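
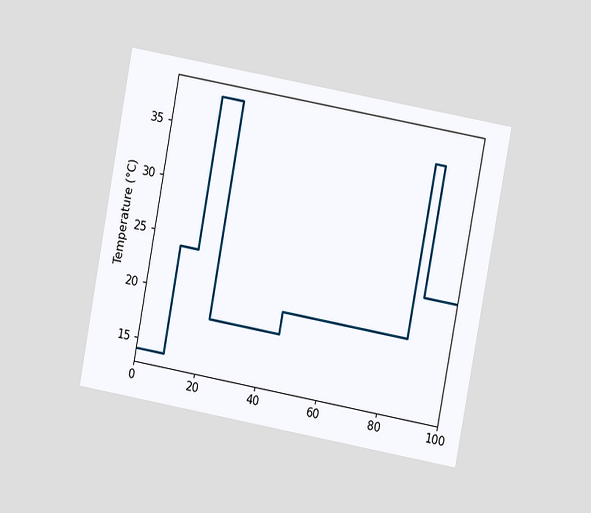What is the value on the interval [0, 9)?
14°C

The chart is tilted about 10° clockwise and viewed at a slight angle. On [0, 9) the step sits at 14°C.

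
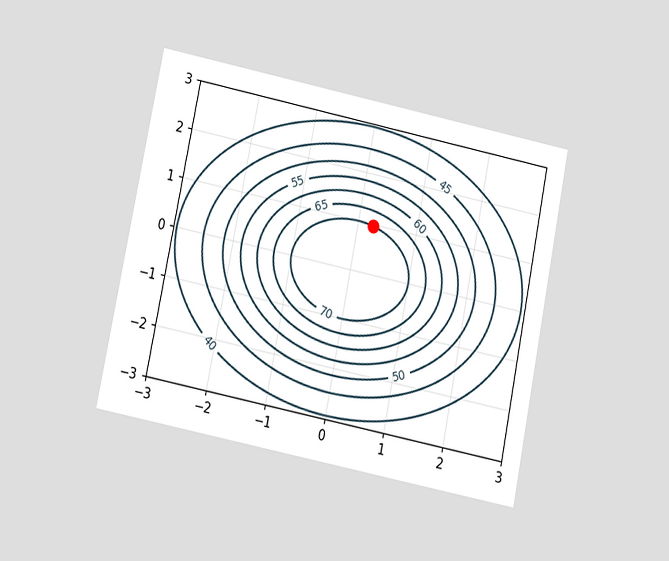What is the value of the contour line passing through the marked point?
70

The chart is tilted about 11° clockwise and viewed at a slight angle. The marked point sits on the contour labelled 70.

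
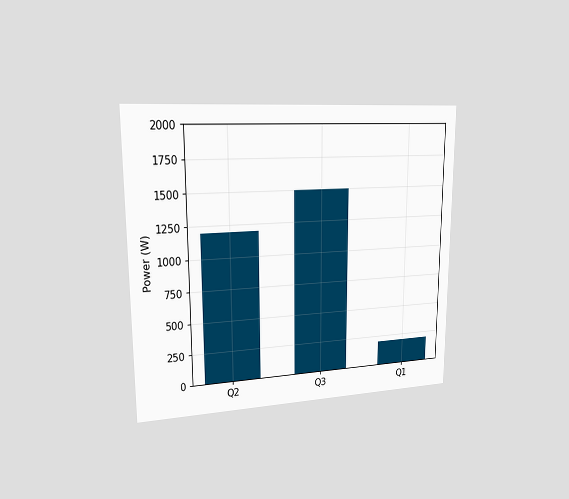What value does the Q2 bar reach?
1200W

The chart is viewed slightly from the left. Reading along the chart's y-axis, the Q2 bar reaches 1200W.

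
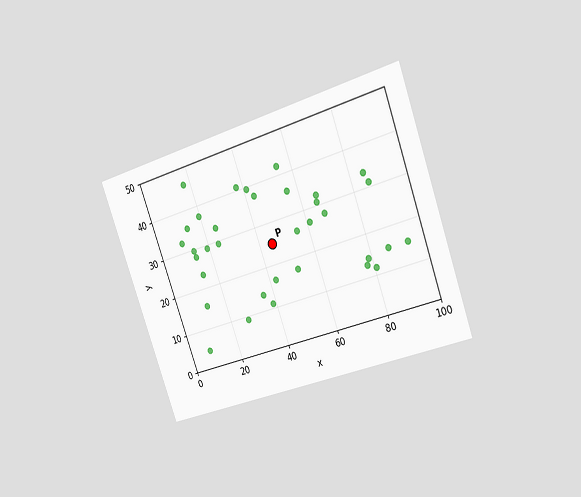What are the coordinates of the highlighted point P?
The chart is tilted about 20° counter-clockwise and viewed slightly from the right. Following the gridlines from P to each axis, P sits at (45, 25).

(45, 25)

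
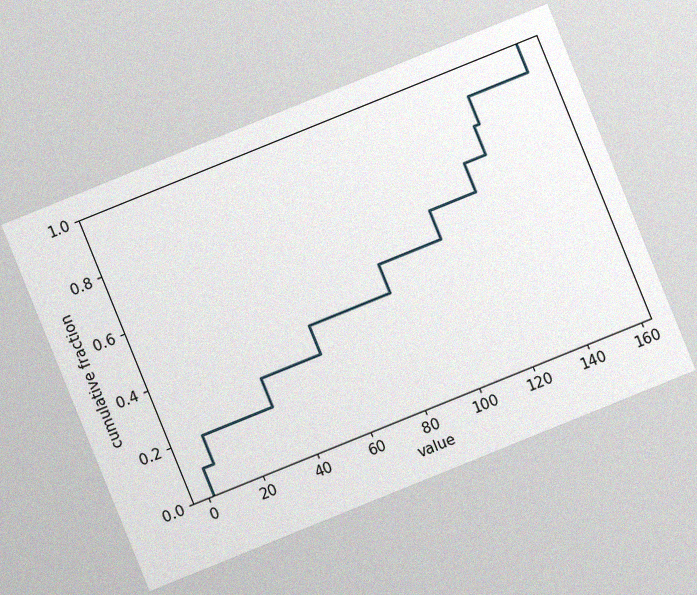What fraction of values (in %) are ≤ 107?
60%

The chart is tilted about 22° counter-clockwise, with some photo noise. At x=107 the ECDF step is at 60%.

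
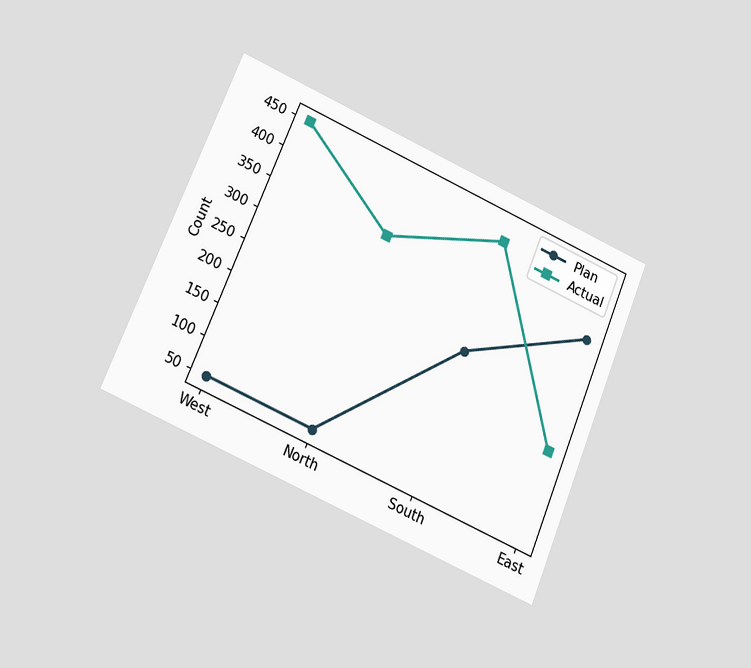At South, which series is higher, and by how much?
The chart is tilted about 23° clockwise and viewed at a slight angle. At South, Actual sits above the other line by 175.

Actual, by 175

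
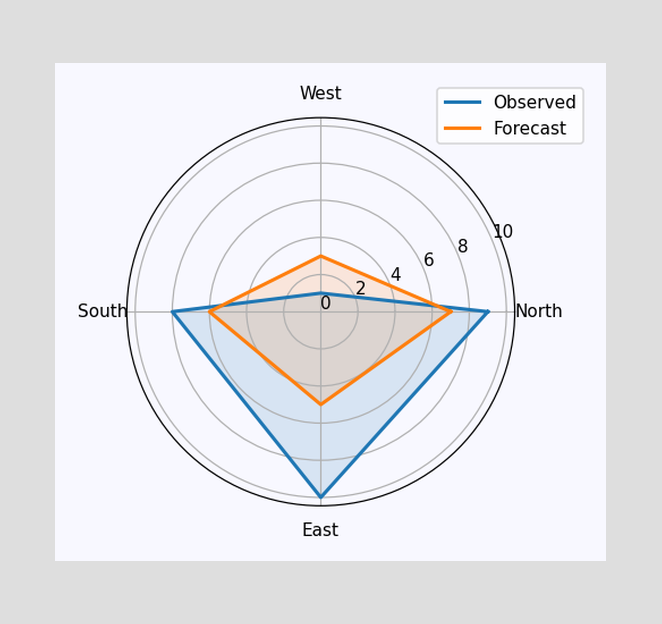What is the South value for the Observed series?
8

On the South axis, Observed reaches 8.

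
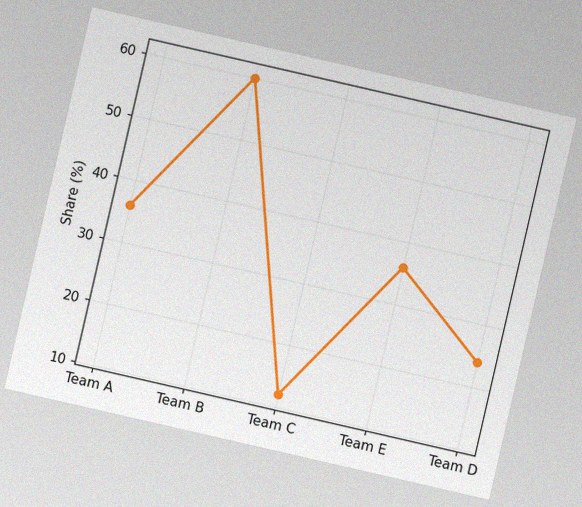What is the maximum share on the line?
60%

The chart is tilted about 13° clockwise, with some photo noise. The highest point is at Team B, and reading across to the y-axis gives 60%.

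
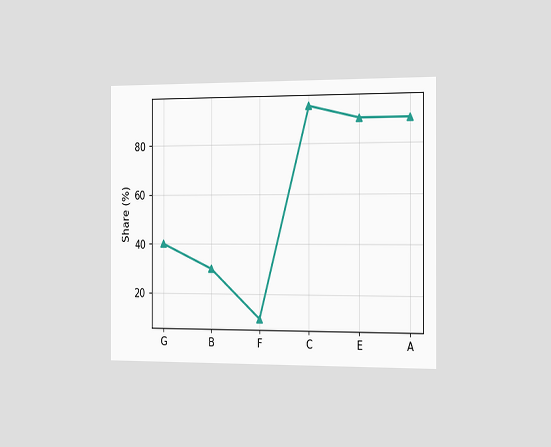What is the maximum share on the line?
95%

The chart is viewed slightly from the right. The highest point is at C, and reading across to the y-axis gives 95%.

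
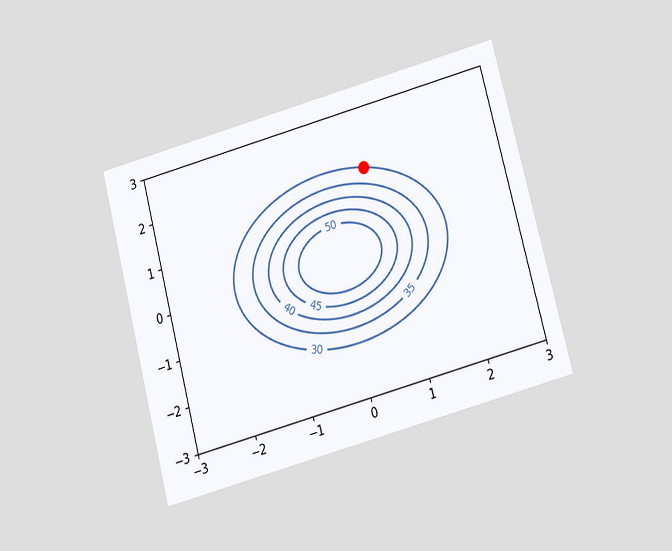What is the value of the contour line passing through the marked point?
30

The chart is tilted about 15° counter-clockwise and viewed slightly from below. The marked point sits on the contour labelled 30.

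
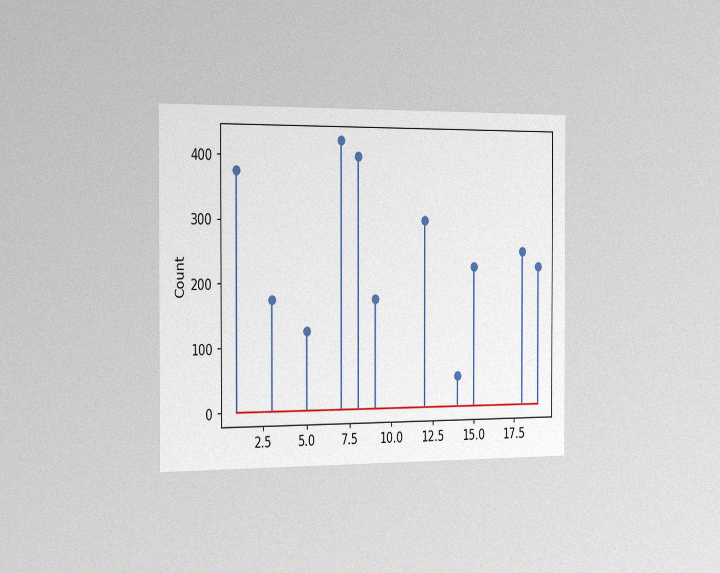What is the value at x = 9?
175

The chart is viewed slightly from the left, with some photo noise. The stem at x=9 reaches 175.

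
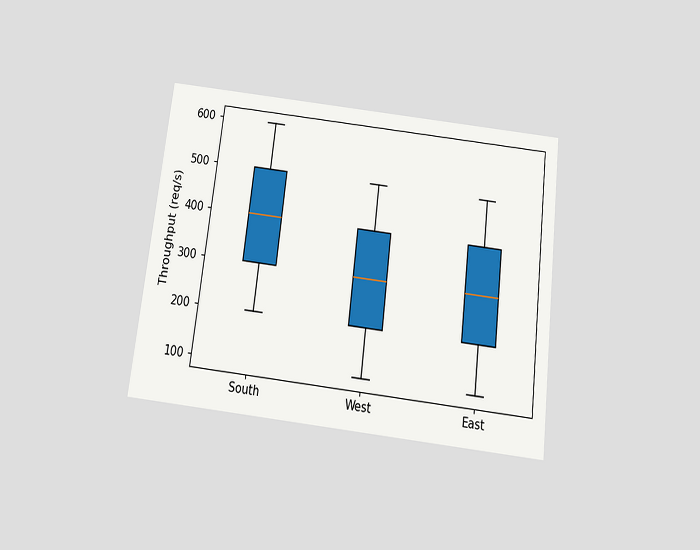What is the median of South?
The chart is tilted about 7° clockwise and viewed slightly from below. The median line in the South box sits at 400req/s.

400req/s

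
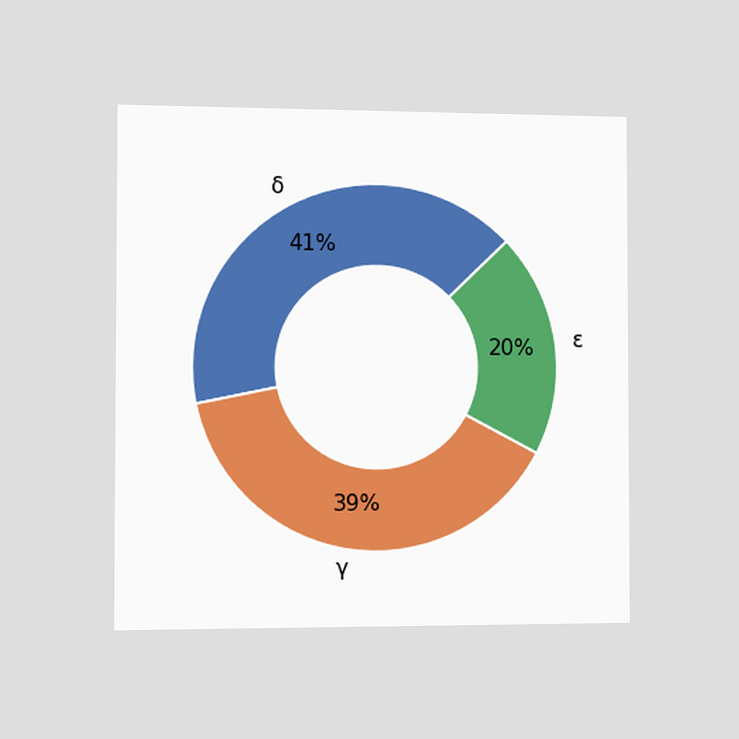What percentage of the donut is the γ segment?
39%

The chart is viewed slightly from the left. The γ segment takes up 39% of the ring.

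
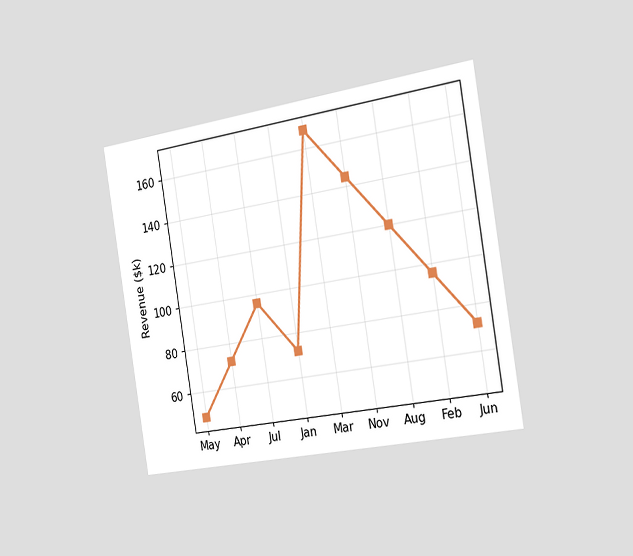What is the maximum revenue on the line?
$168k

The chart is tilted about 9° counter-clockwise and viewed slightly from the right. The highest point is at Mar, and reading across to the y-axis gives $168k.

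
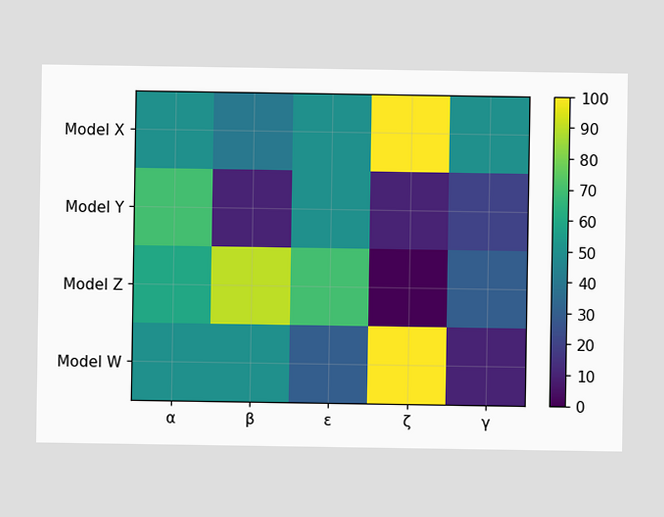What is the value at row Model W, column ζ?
100

Matching cell (Model W, ζ) against the colorbar gives 100.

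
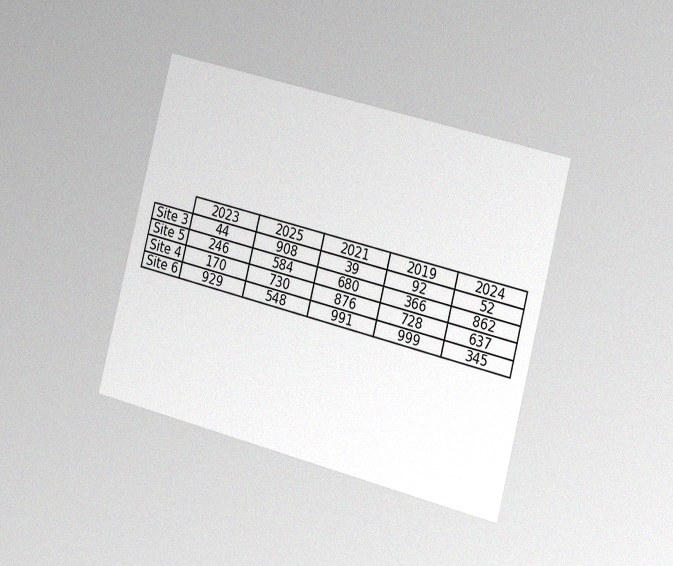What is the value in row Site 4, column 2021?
The chart is tilted about 14° clockwise and viewed slightly from the right, with some photo noise. The (Site 4, 2021) cell reads 876.

876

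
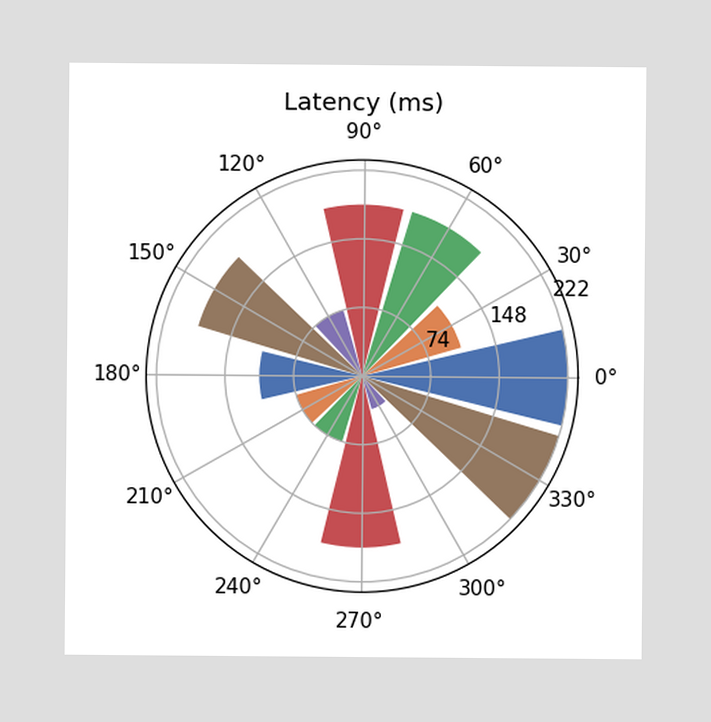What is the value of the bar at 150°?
185ms

The bar at 150° reaches 185ms on the radial axis.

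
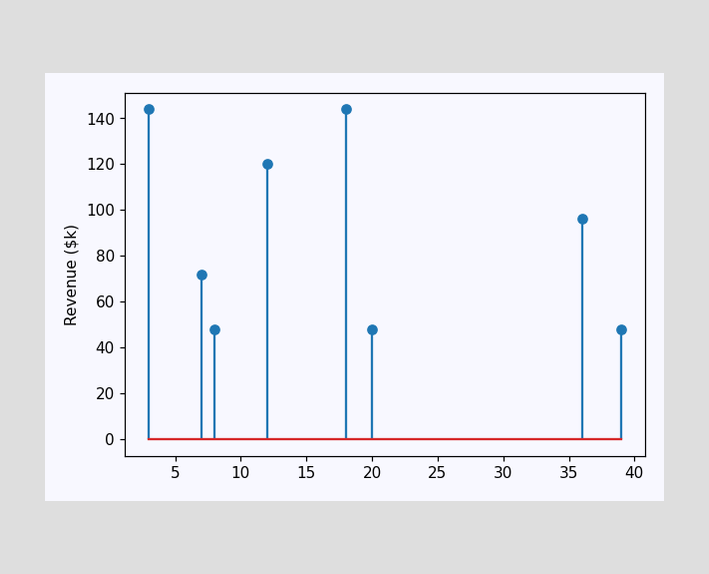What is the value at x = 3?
The stem at x=3 reaches $144k.

$144k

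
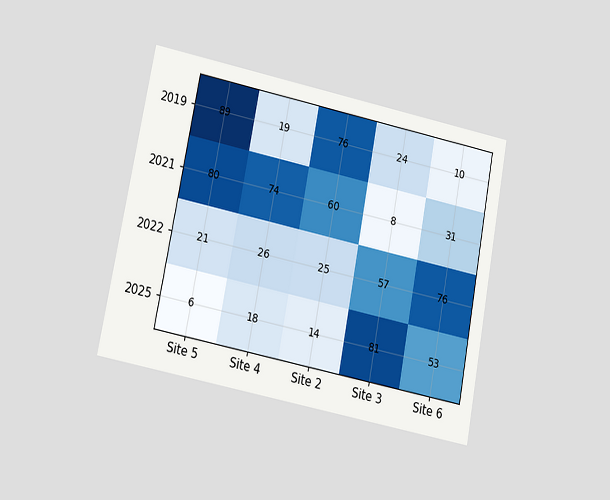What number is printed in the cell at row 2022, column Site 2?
The chart is tilted about 11° clockwise and viewed at a slight angle. The (2022, Site 2) cell reads 25.

25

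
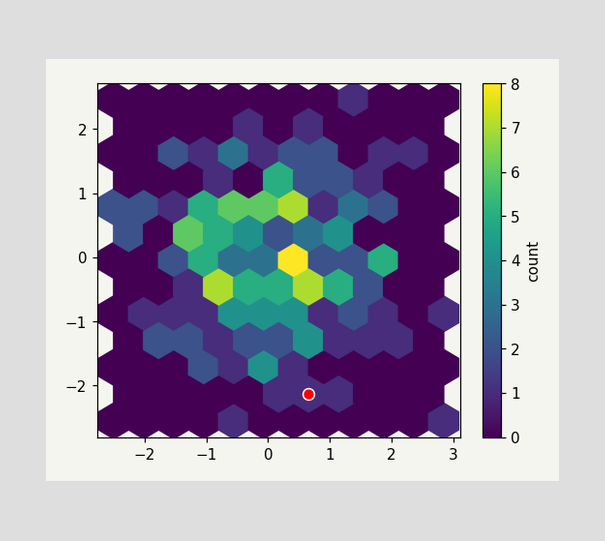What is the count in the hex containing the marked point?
The marked hex reads 1 on the colorbar.

1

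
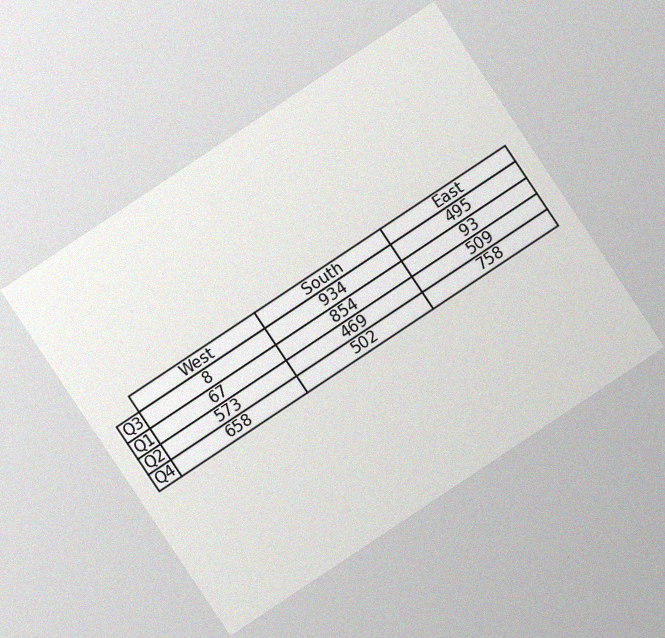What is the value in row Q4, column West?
The chart is tilted about 34° counter-clockwise, with some photo noise. The (Q4, West) cell reads 658.

658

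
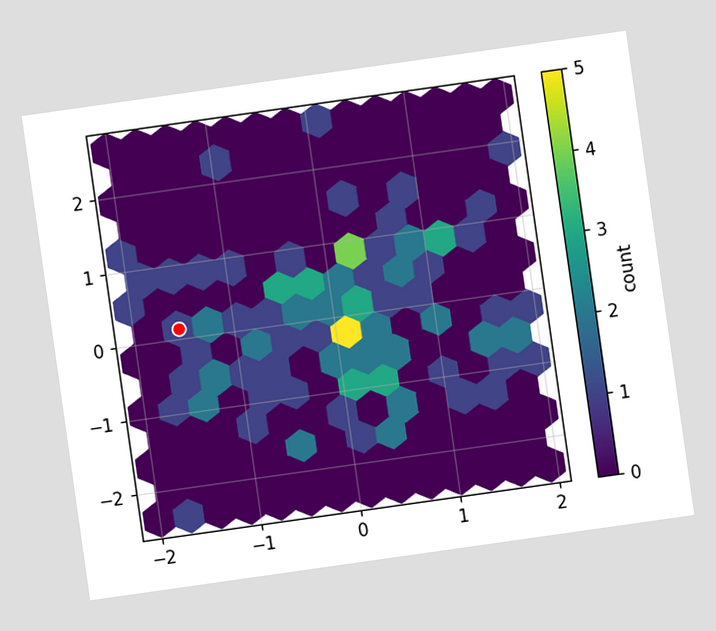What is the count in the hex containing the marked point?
The chart is tilted about 8° counter-clockwise. The marked hex reads 1 on the colorbar.

1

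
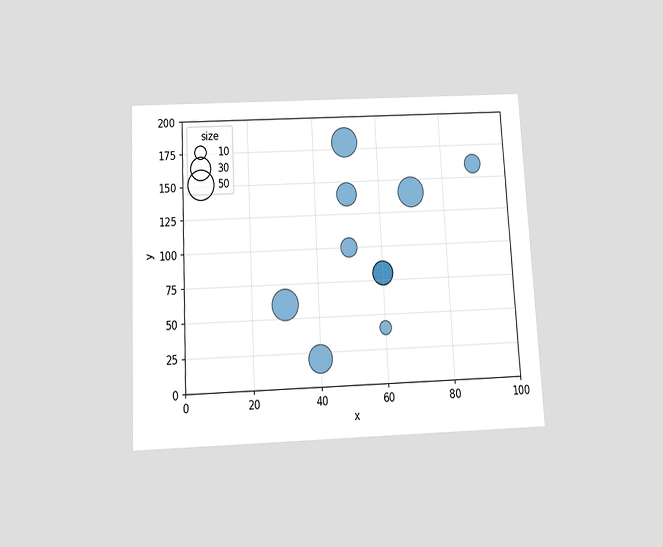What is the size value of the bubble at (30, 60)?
50

The chart is tilted about 3° counter-clockwise and viewed slightly from below. Matching the bubble at (30, 60) against the size legend gives 50.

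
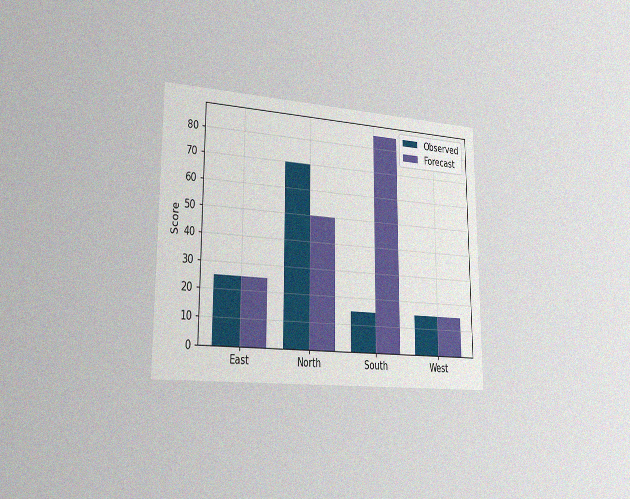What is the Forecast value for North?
The chart is viewed slightly from the left, with some photo noise. The Forecast bar at North reaches 50 on the y-axis.

50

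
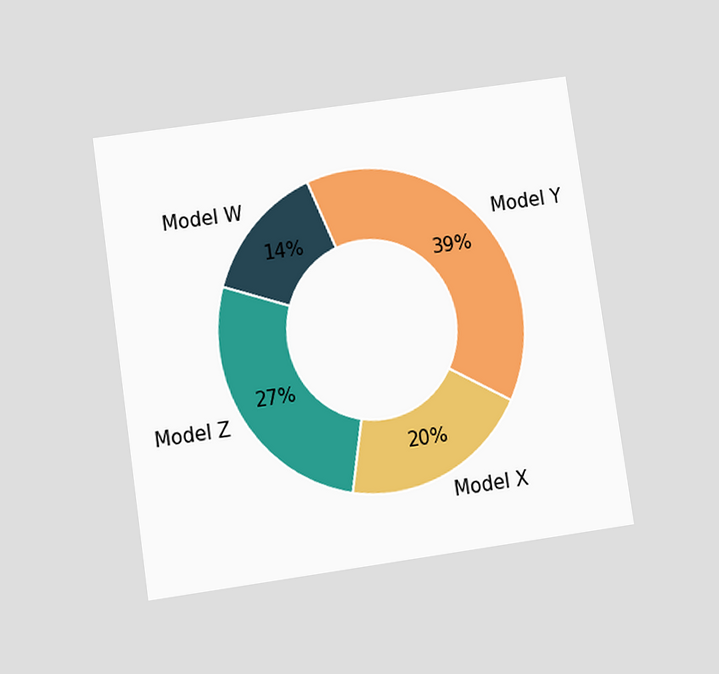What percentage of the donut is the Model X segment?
20%

The chart is tilted about 8° counter-clockwise and viewed slightly from below. The Model X segment takes up 20% of the ring.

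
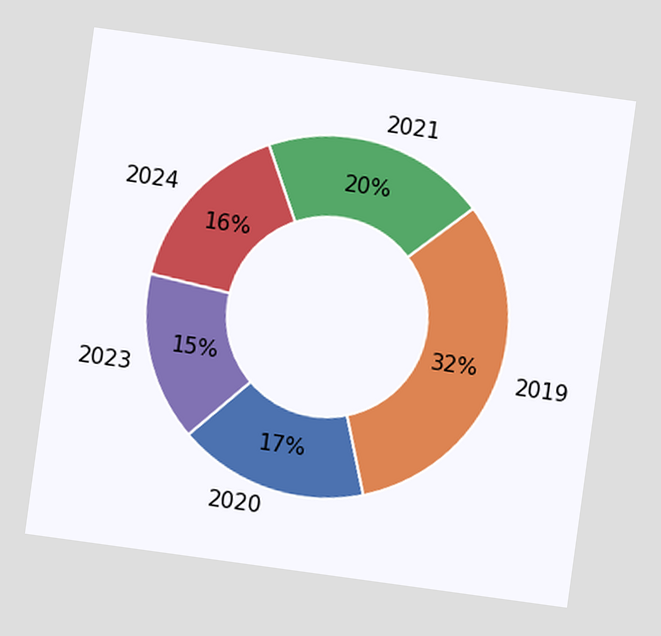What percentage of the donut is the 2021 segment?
The chart is tilted about 8° clockwise. The 2021 segment takes up 20% of the ring.

20%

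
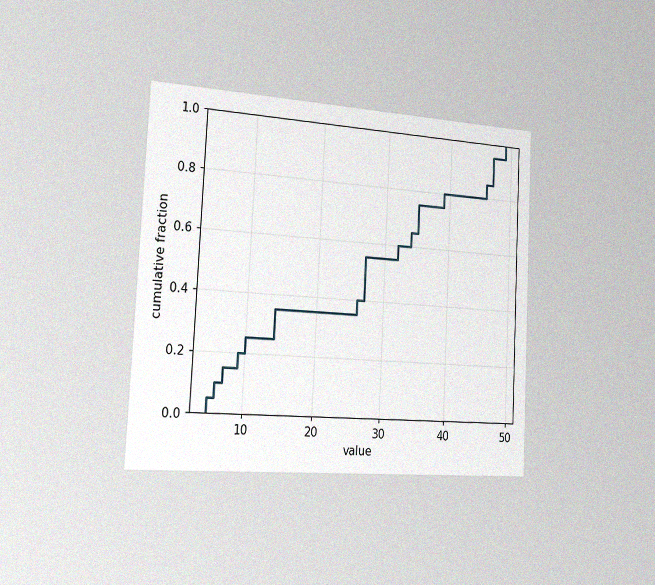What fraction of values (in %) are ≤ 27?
55%

The chart is tilted about 3° clockwise and viewed slightly from the left, with some photo noise. At x=27 the ECDF step is at 55%.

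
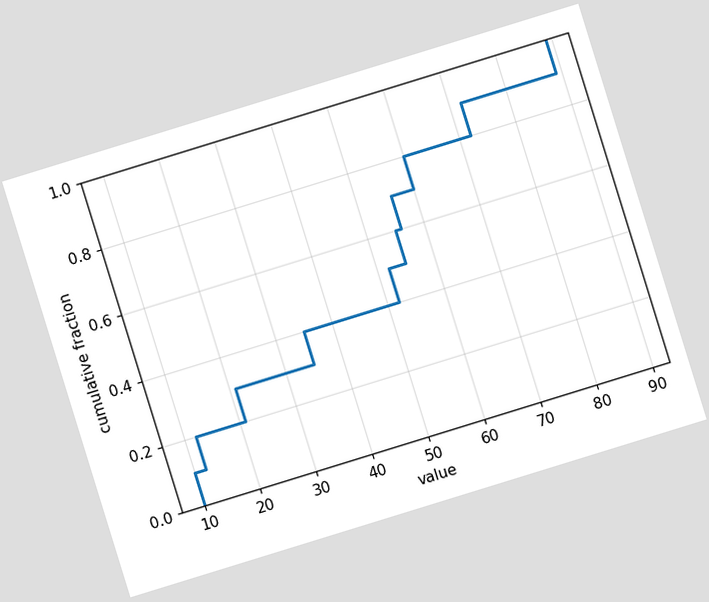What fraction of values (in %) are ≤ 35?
The chart is tilted about 17° counter-clockwise. At x=35 the ECDF step is at 40%.

40%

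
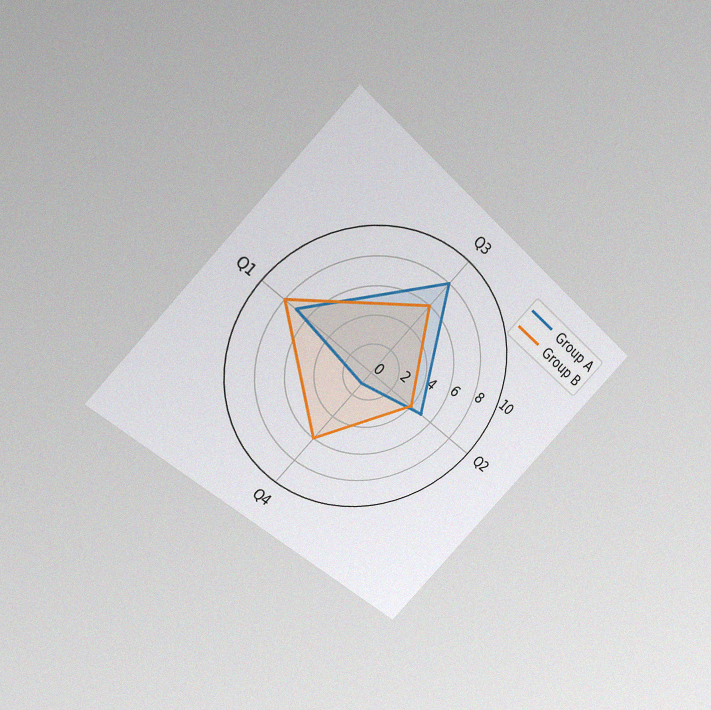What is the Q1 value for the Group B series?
The chart is tilted about 44° clockwise and viewed at a slight angle, with some photo noise. On the Q1 axis, Group B reaches 8.

8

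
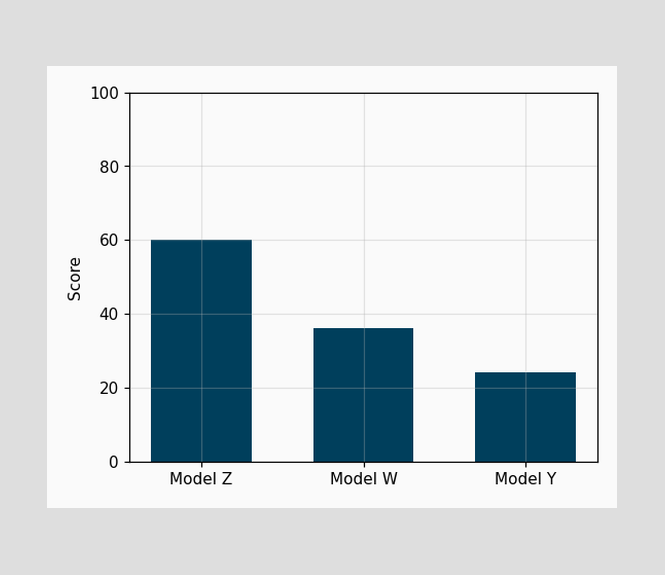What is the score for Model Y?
Reading along the chart's y-axis, the Model Y bar reaches 24.

24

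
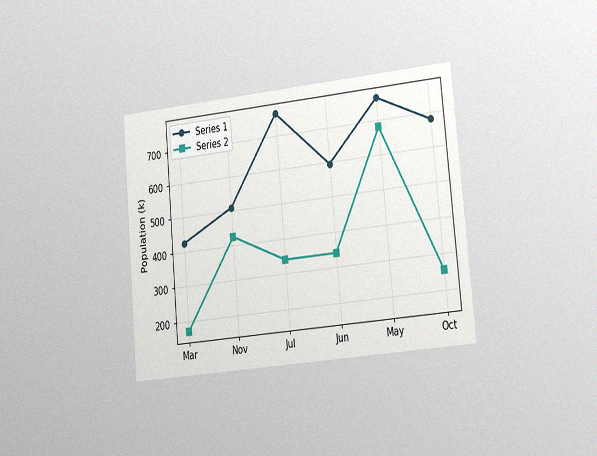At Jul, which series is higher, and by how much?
The chart is tilted about 5° counter-clockwise and viewed slightly from the right, with some photo noise. At Jul, Series 1 sits above the other line by 425k.

Series 1, by 425k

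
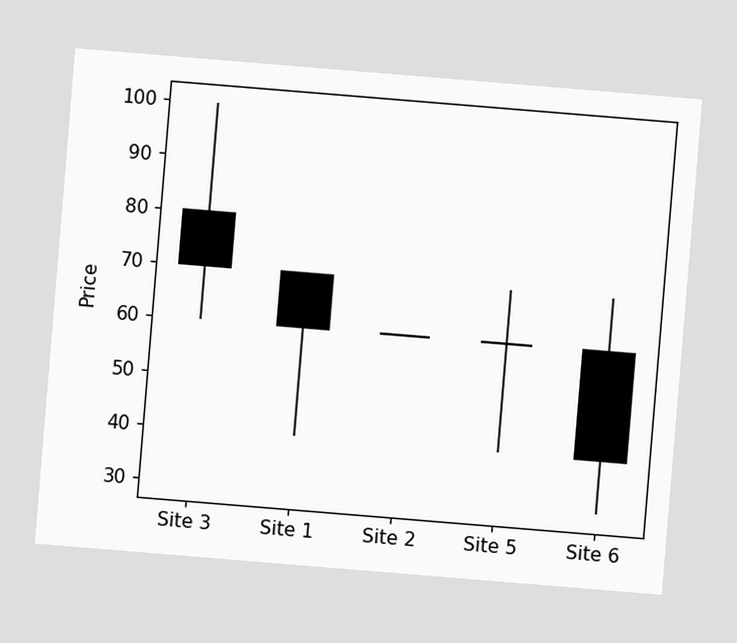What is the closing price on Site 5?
60

The chart is tilted about 5° clockwise. The Site 5 candle closes at 60.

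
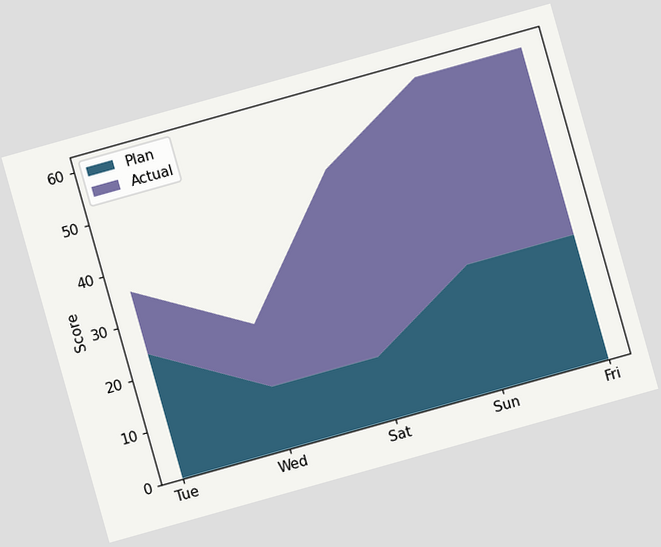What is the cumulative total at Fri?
60

The chart is tilted about 16° counter-clockwise. The stacked total at Fri reaches 60.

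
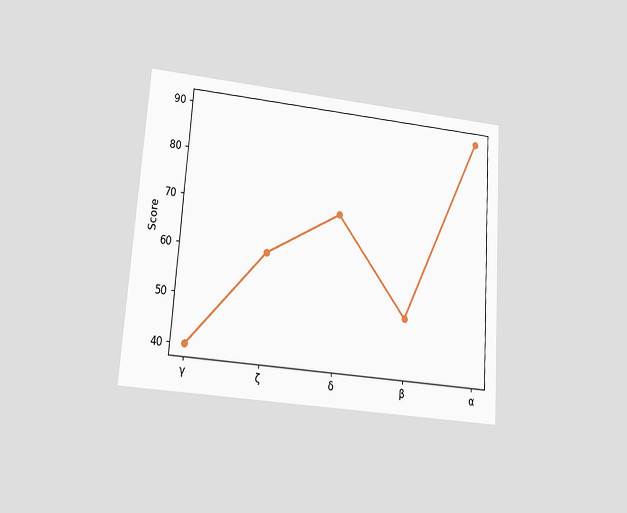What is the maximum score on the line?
90

The chart is tilted about 4° clockwise and viewed at a slight angle. The highest point is at α, and reading across to the y-axis gives 90.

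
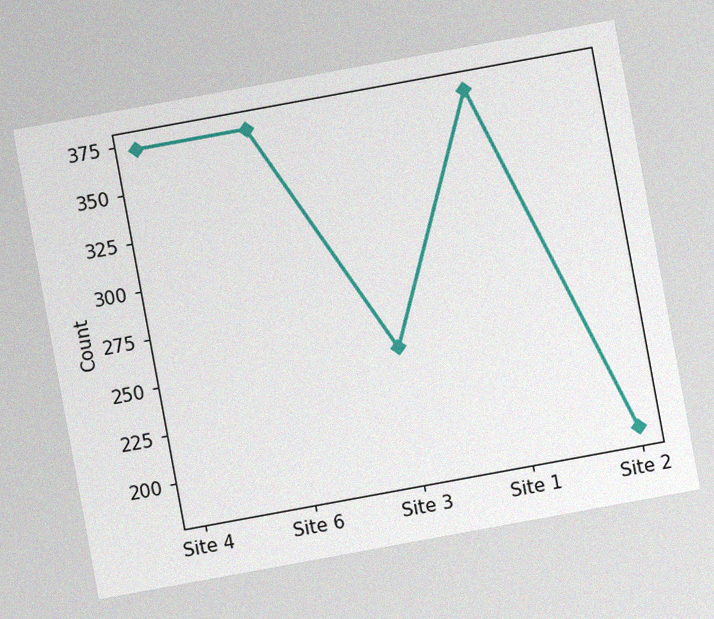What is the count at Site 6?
372

The chart is tilted about 10° counter-clockwise, with some photo noise. At Site 6, the line is at 372.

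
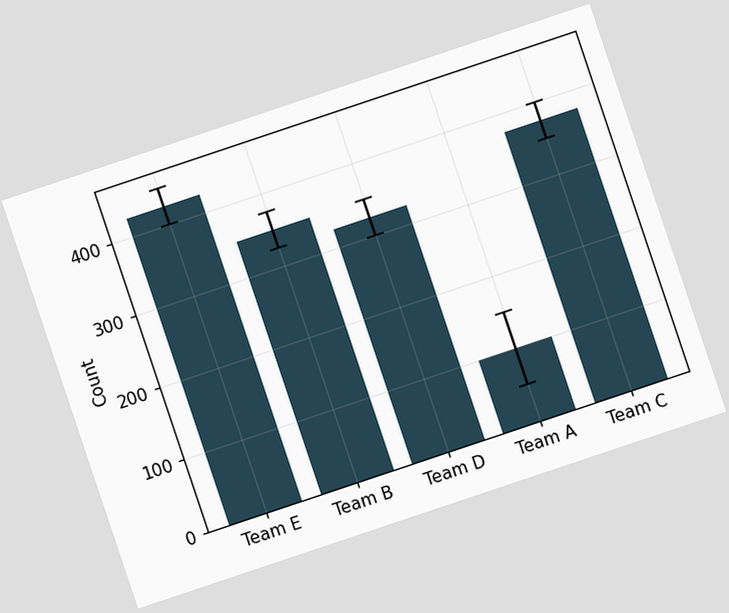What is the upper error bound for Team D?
350

The chart is tilted about 19° counter-clockwise. The Team D bar's upper whisker reaches 350.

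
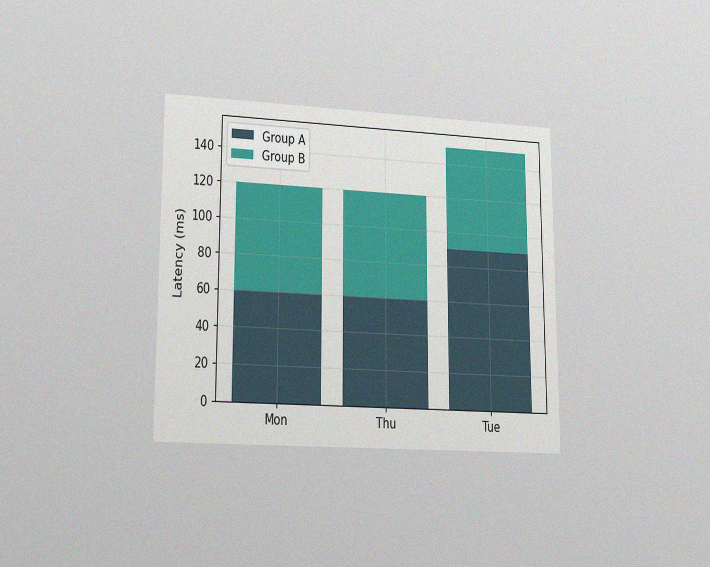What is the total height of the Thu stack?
120ms

The chart is viewed at a slight angle, with some photo noise. The Thu stack's top reaches 120ms on the y-axis.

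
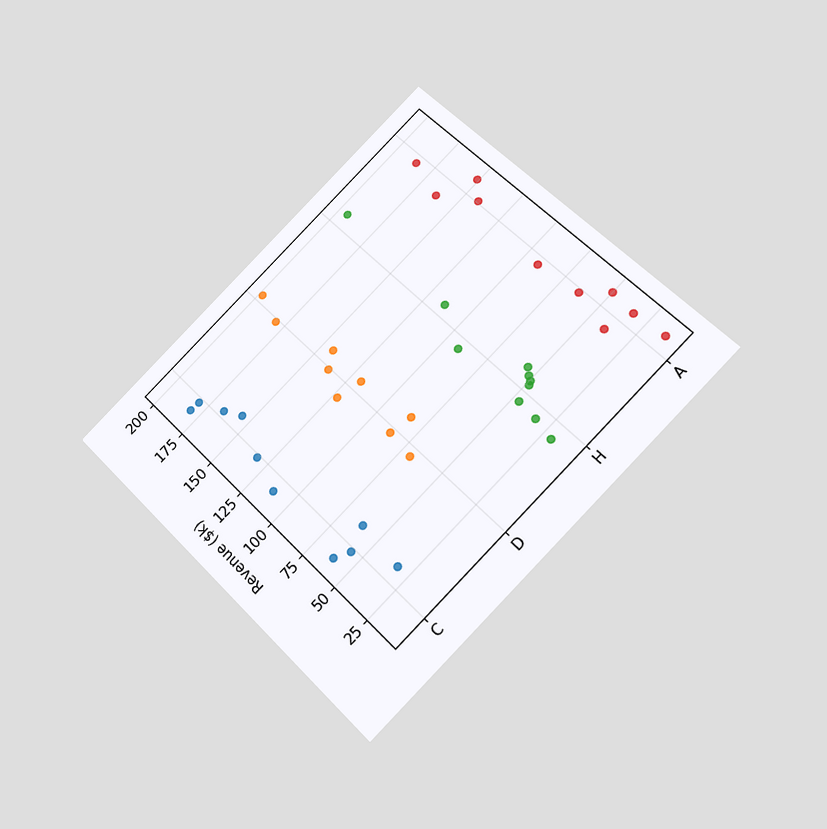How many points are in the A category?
10

The chart is tilted about 45° counter-clockwise and viewed at a slight angle. Counting the markers in the A column gives 10.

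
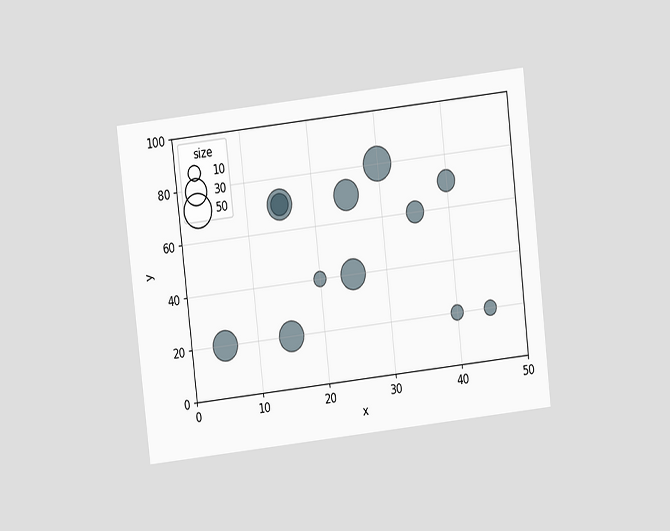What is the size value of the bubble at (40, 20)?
10

The chart is tilted about 6° counter-clockwise and viewed slightly from above. Matching the bubble at (40, 20) against the size legend gives 10.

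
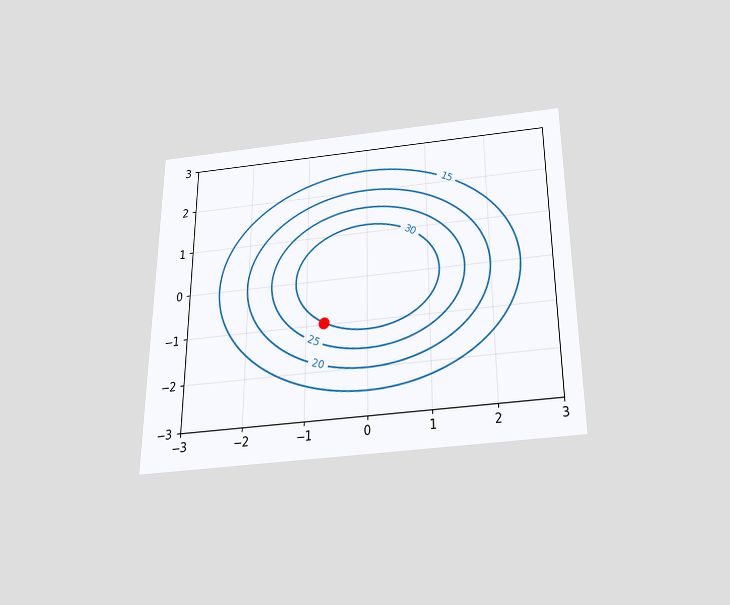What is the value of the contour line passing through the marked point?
30

The chart is viewed slightly from below. The marked point sits on the contour labelled 30.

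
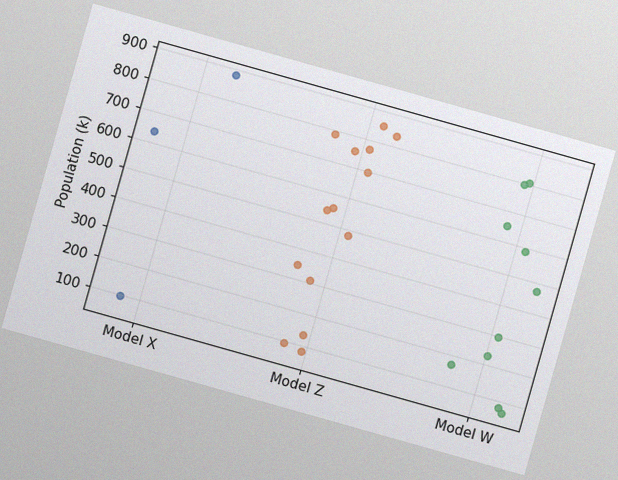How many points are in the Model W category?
10

The chart is tilted about 16° clockwise, with some photo noise. Counting the markers in the Model W column gives 10.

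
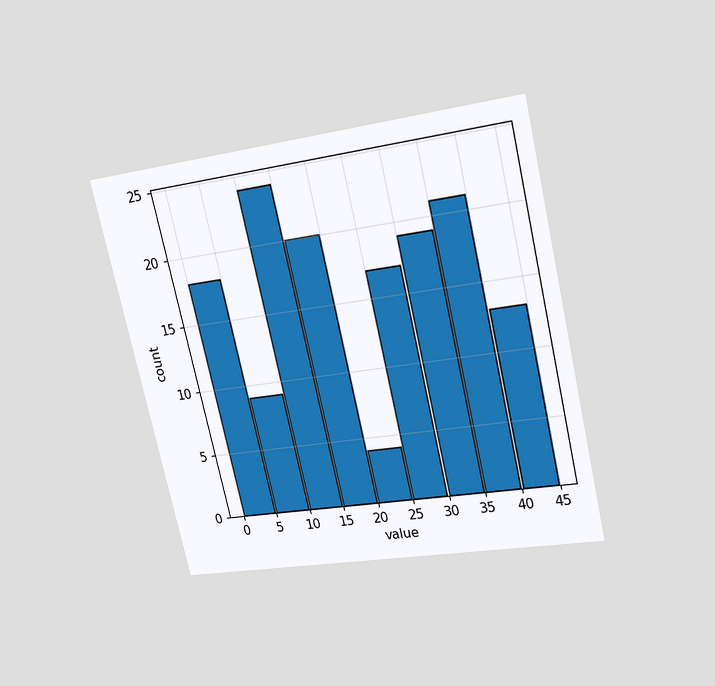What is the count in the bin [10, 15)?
24

The chart is tilted about 13° counter-clockwise and viewed at a slight angle. The [10, 15) bin has height 24.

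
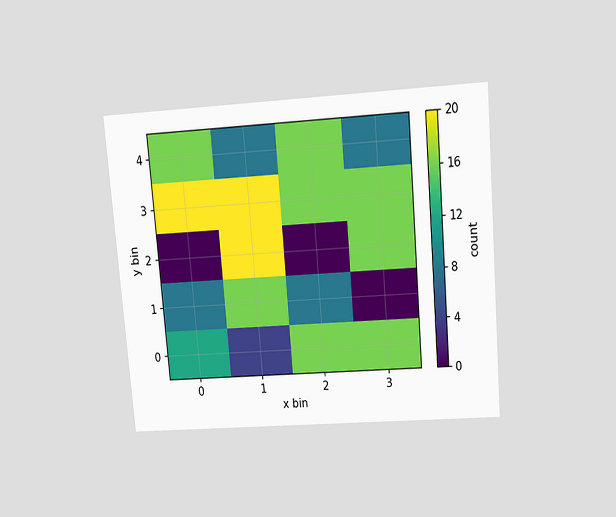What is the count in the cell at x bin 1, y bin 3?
20

The chart is tilted about 5° counter-clockwise and viewed slightly from above. Matching the cell (1, 3) against the colorbar gives 20.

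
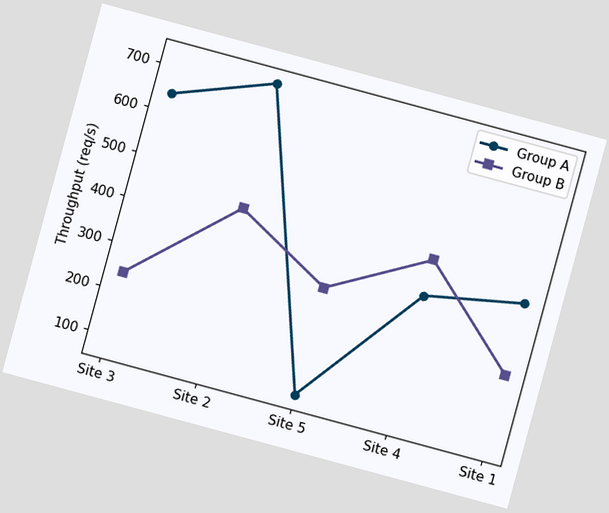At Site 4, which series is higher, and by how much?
Group B, by 80req/s

The chart is tilted about 15° clockwise. At Site 4, Group B sits above the other line by 80req/s.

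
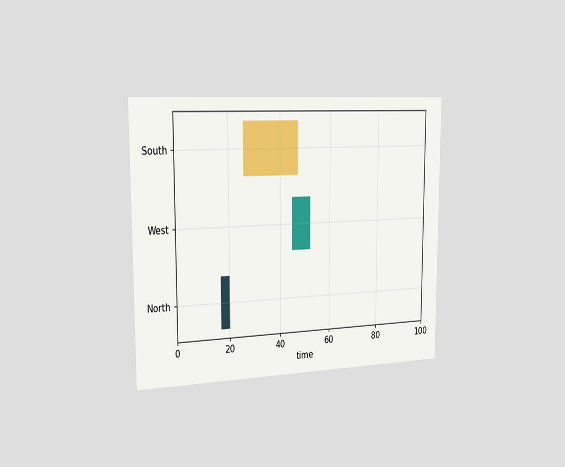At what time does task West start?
The chart is viewed slightly from the left. The West bar begins at t=45.

45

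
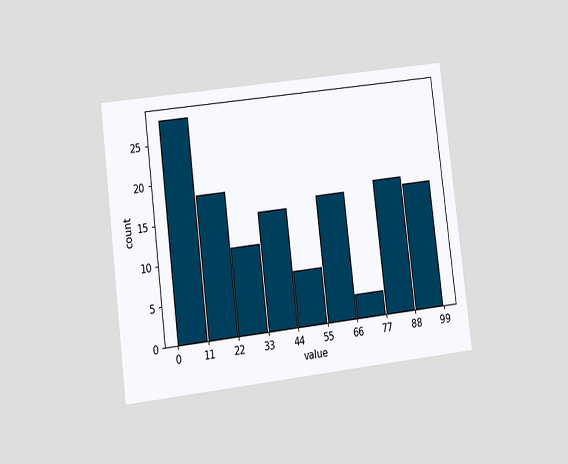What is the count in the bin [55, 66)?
The chart is tilted about 7° counter-clockwise and viewed at a slight angle. The [55, 66) bin has height 16.

16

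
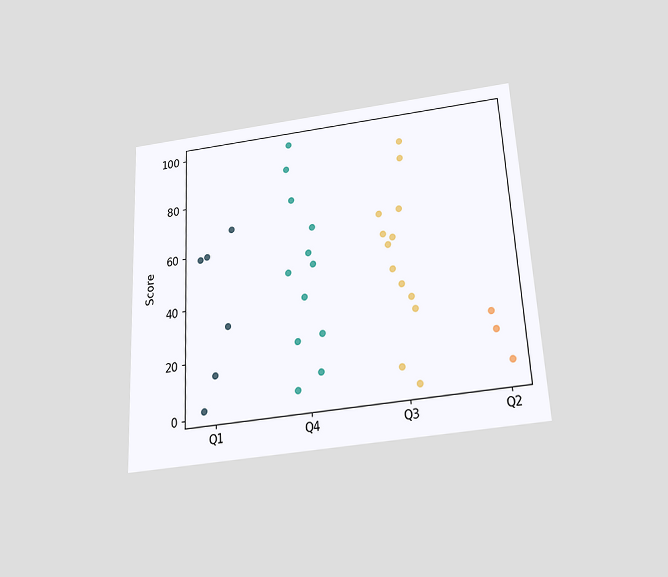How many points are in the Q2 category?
The chart is tilted about 3° counter-clockwise and viewed slightly from below. Counting the markers in the Q2 column gives 3.

3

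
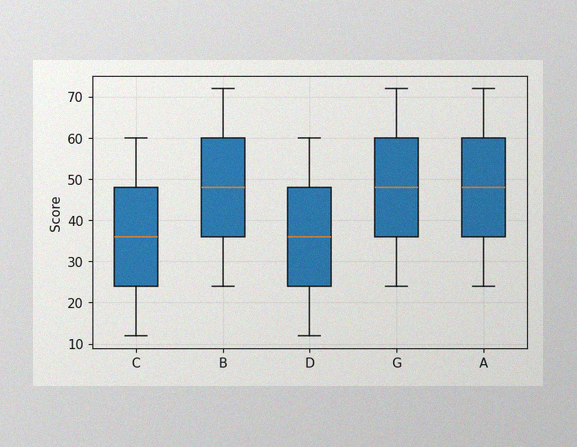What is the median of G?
The image has some photo noise and uneven lighting. The median line in the G box sits at 48.

48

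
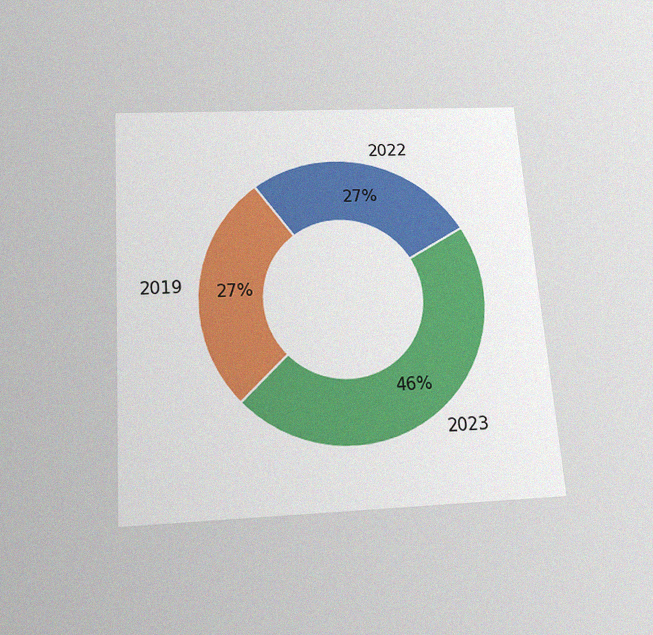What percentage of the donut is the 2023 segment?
46%

The chart is tilted about 4° counter-clockwise and viewed slightly from below, with some photo noise. The 2023 segment takes up 46% of the ring.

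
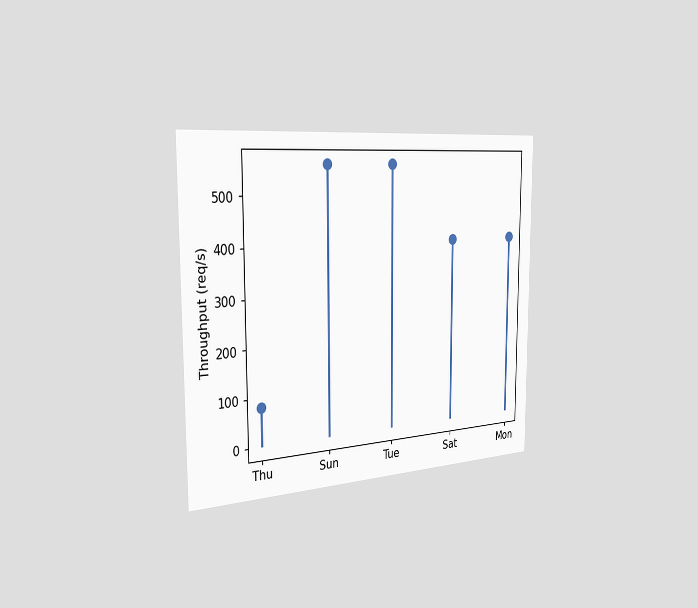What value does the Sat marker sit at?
400req/s

The chart is viewed slightly from the left. The Sat marker sits at 400req/s.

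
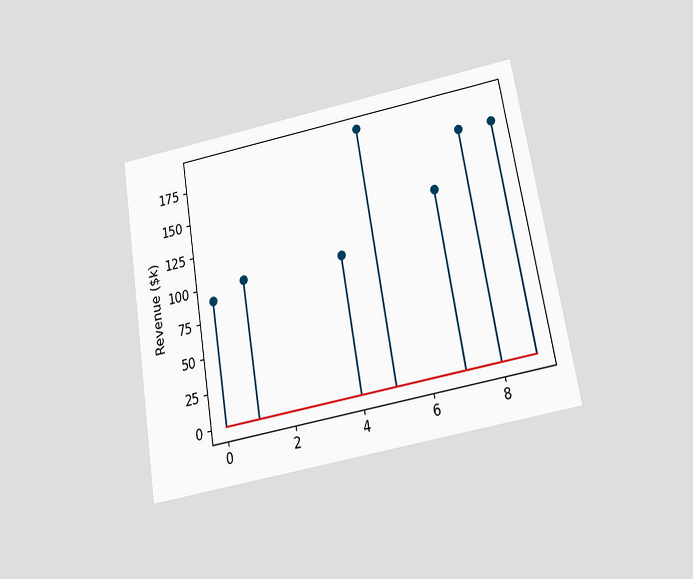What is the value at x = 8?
The chart is tilted about 10° counter-clockwise and viewed slightly from below. The stem at x=8 reaches $170k.

$170k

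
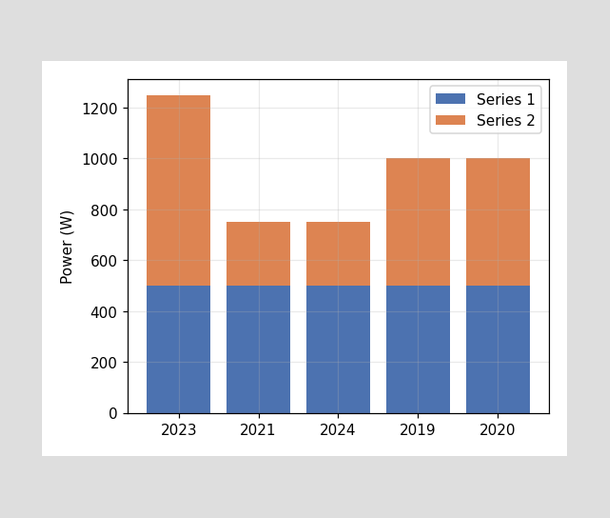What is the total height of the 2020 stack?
1000W

The 2020 stack's top reaches 1000W on the y-axis.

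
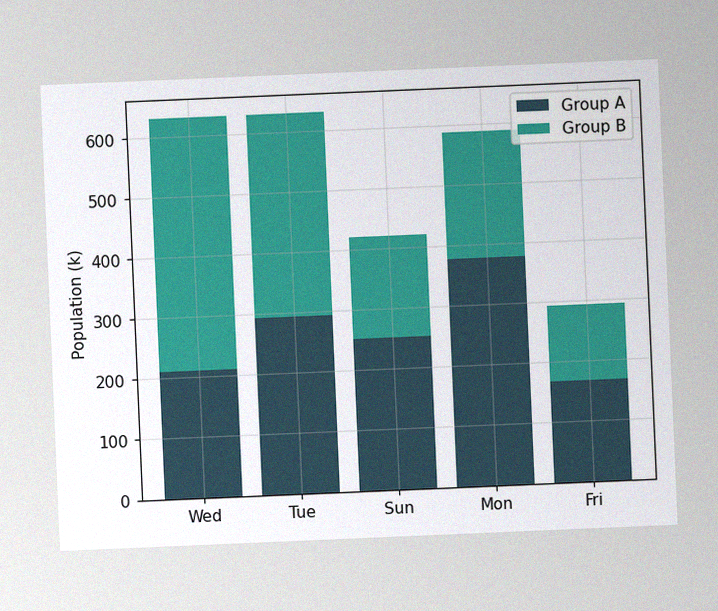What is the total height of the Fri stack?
294k

The chart is tilted about 2° counter-clockwise, with some photo noise. The Fri stack's top reaches 294k on the y-axis.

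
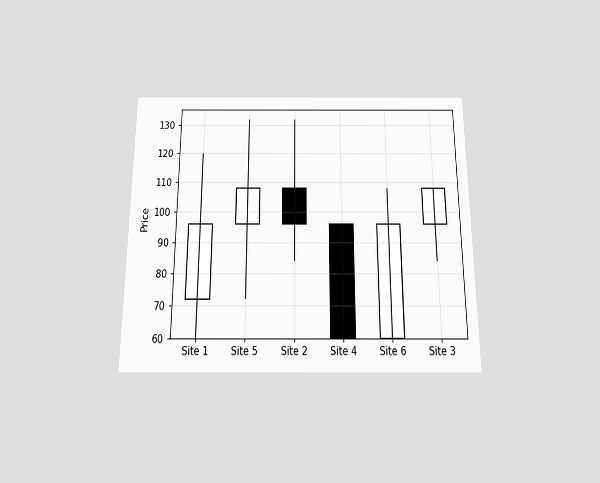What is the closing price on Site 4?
60

The chart is viewed slightly from below. The Site 4 candle closes at 60.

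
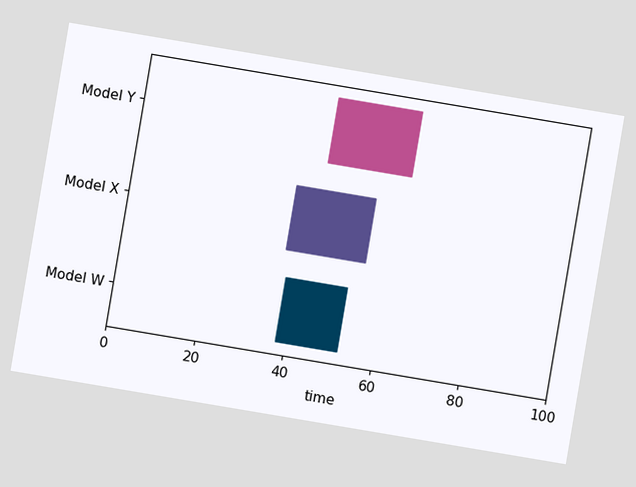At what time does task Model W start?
The chart is tilted about 10° clockwise. The Model W bar begins at t=38.

38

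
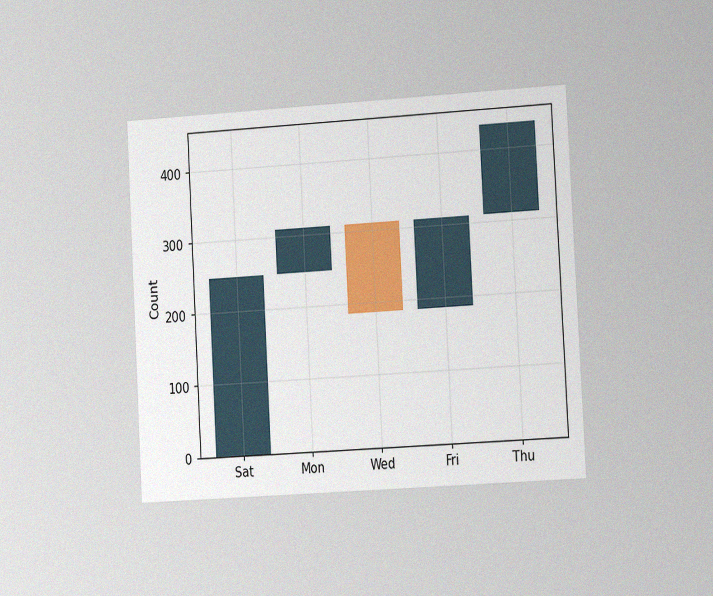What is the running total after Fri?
The chart is tilted about 3° counter-clockwise and viewed slightly from the right, with some photo noise. After Fri the running total reaches 310.

310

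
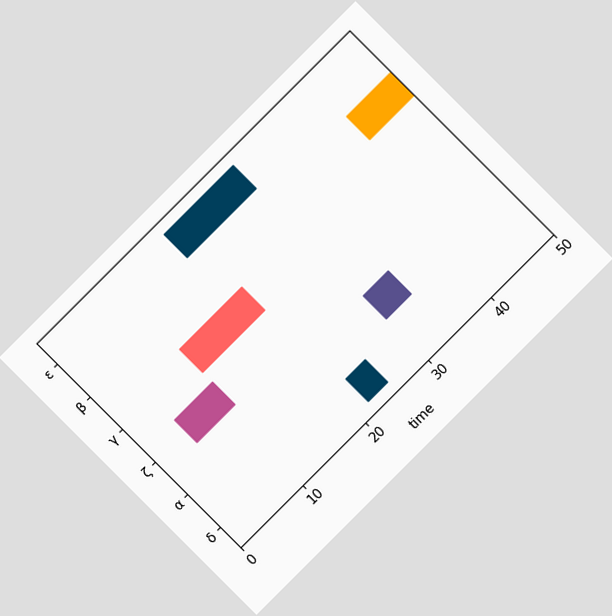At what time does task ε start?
The chart is tilted about 45° counter-clockwise. The ε bar begins at t=19.

19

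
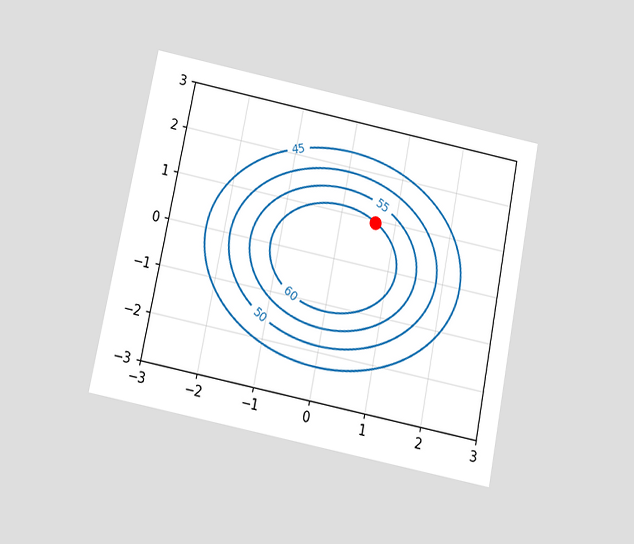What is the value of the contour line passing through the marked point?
The chart is tilted about 11° clockwise and viewed slightly from below. The marked point sits on the contour labelled 60.

60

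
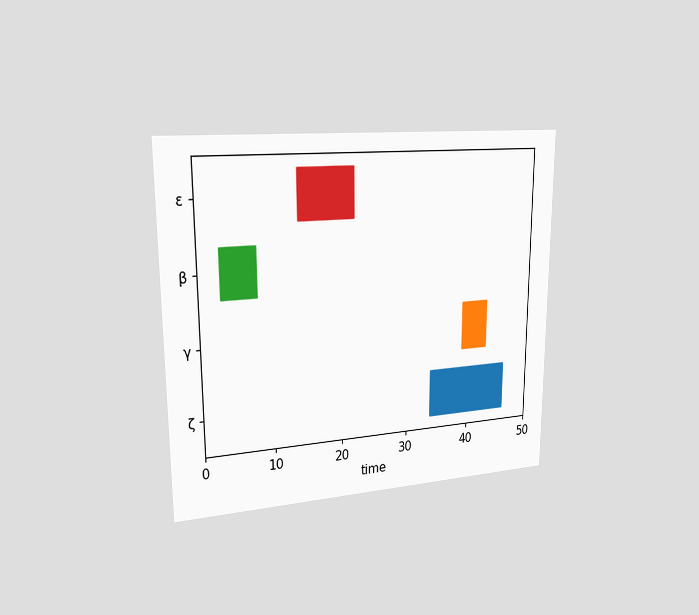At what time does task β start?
The chart is viewed slightly from the left. The β bar begins at t=3.

3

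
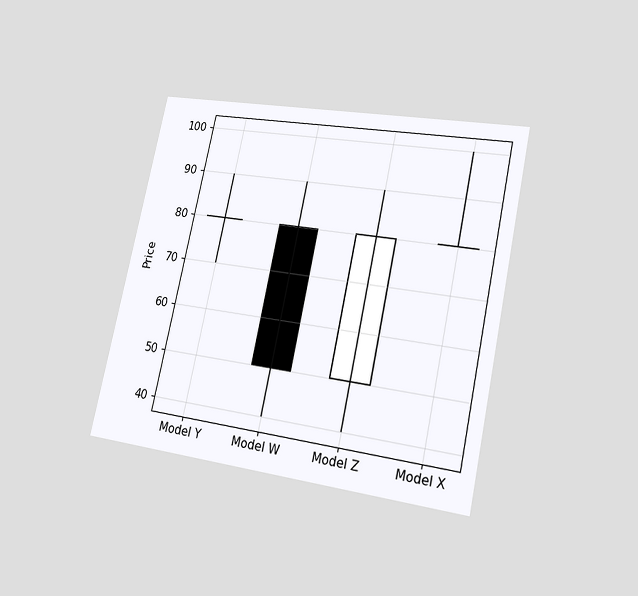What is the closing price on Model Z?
80

The chart is tilted about 12° clockwise and viewed at a slight angle. The Model Z candle closes at 80.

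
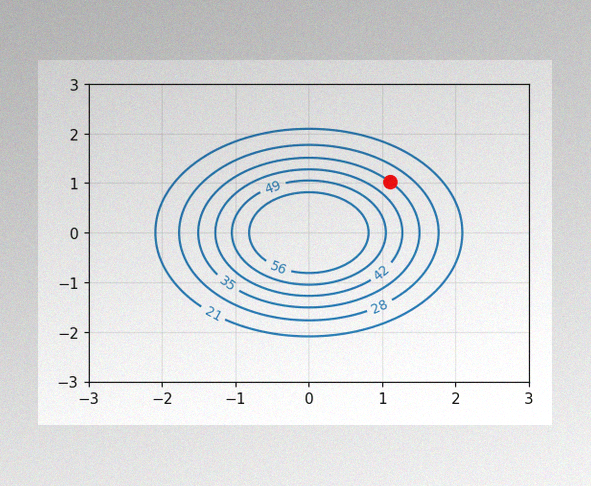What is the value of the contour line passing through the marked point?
35

The image has some photo noise and uneven lighting. The marked point sits on the contour labelled 35.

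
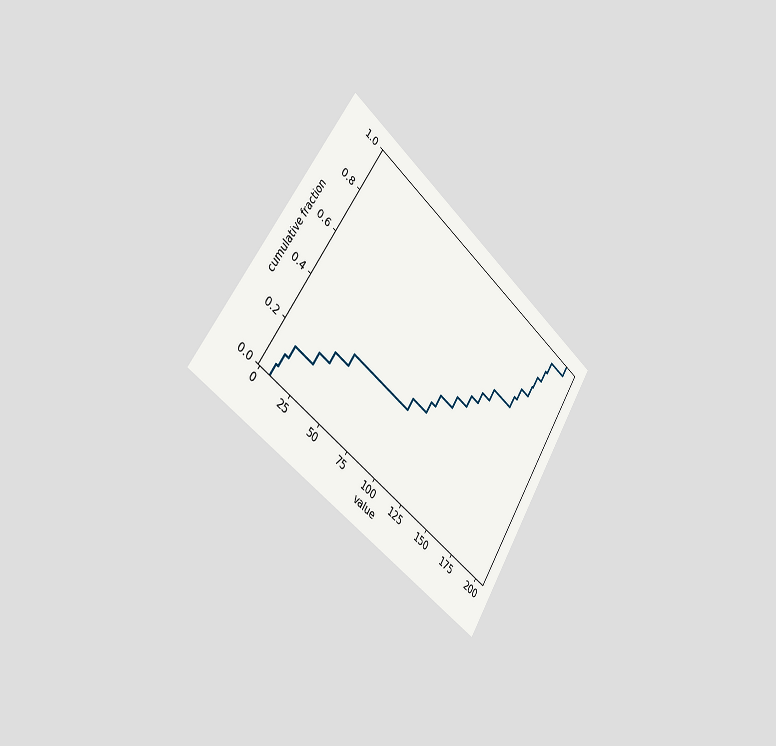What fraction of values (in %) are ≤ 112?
The chart is tilted about 34° clockwise and viewed slightly from the left. At x=112 the ECDF step is at 40%.

40%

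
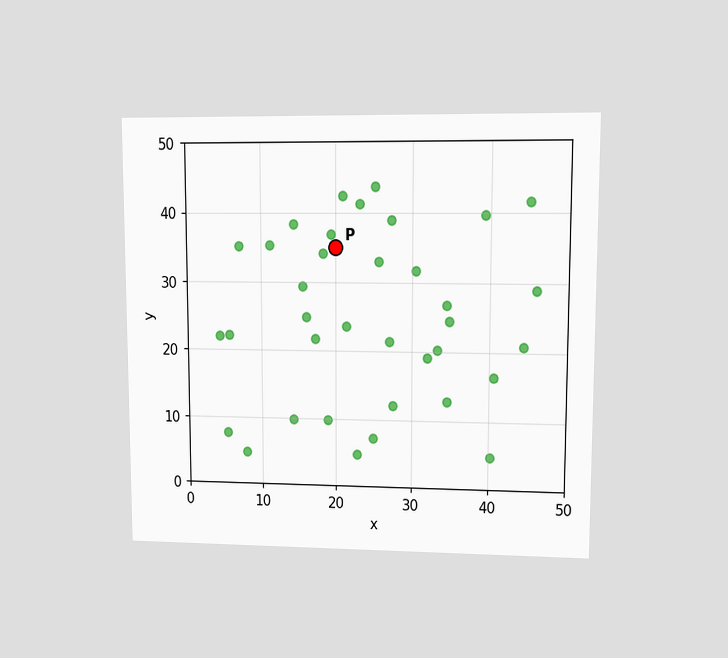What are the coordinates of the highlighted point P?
The chart is viewed at a slight angle. Following the gridlines from P to each axis, P sits at (20, 35).

(20, 35)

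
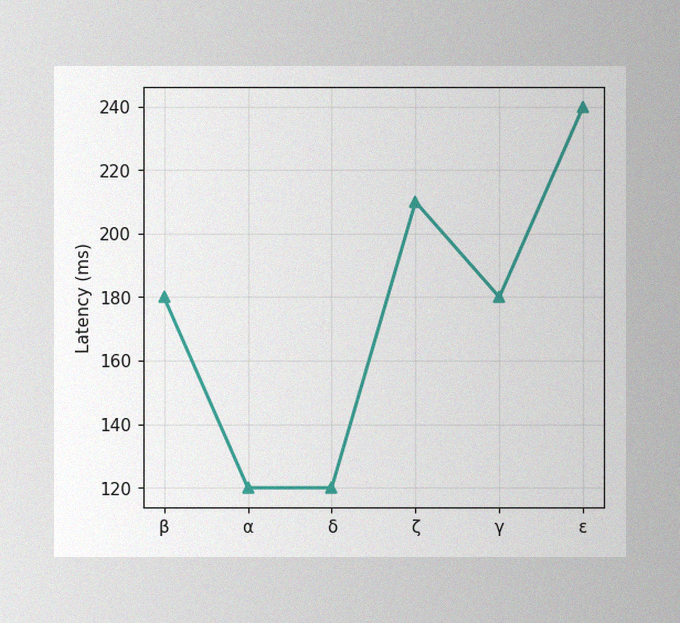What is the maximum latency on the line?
240ms

The image has some photo noise and uneven lighting. The highest point is at ε, and reading across to the y-axis gives 240ms.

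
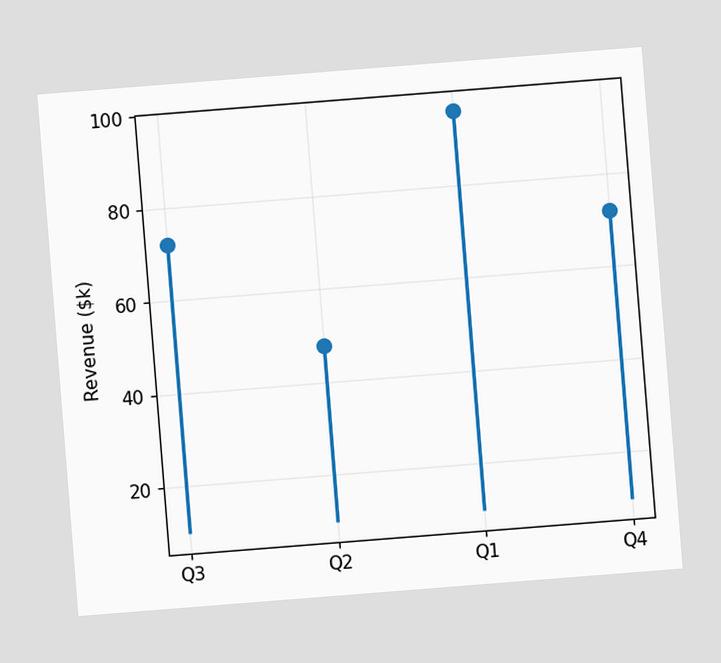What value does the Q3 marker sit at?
$72k

The chart is tilted about 5° counter-clockwise. The Q3 marker sits at $72k.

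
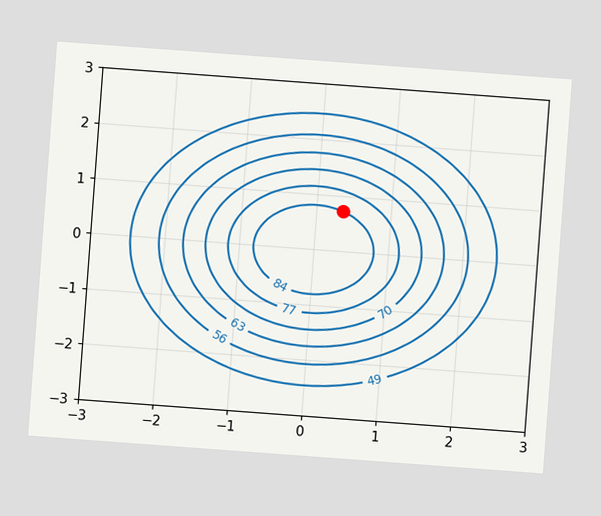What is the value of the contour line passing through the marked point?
84

The chart is tilted about 4° clockwise. The marked point sits on the contour labelled 84.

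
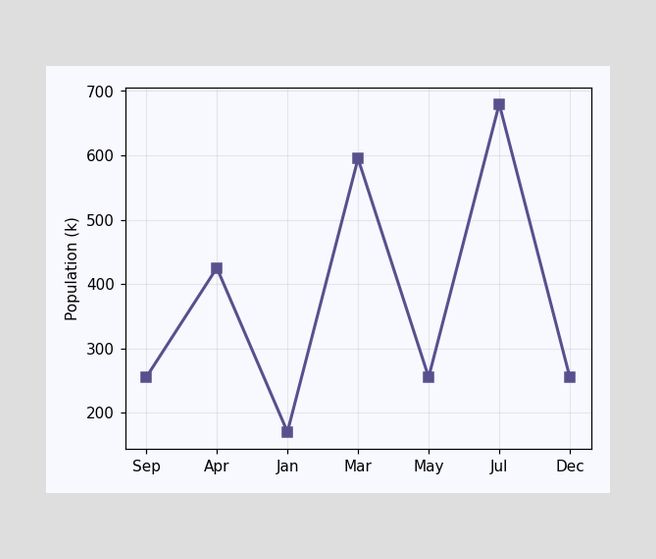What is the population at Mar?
At Mar, the line is at 595k.

595k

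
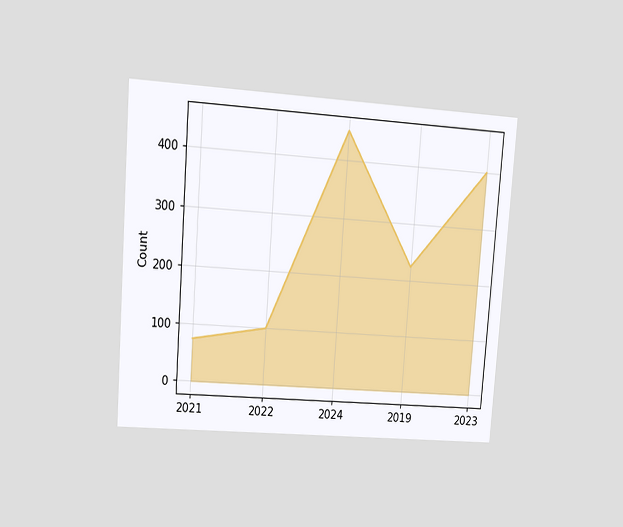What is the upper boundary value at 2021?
The chart is tilted about 4° clockwise and viewed at a slight angle. At 2021 the upper boundary is at 75.

75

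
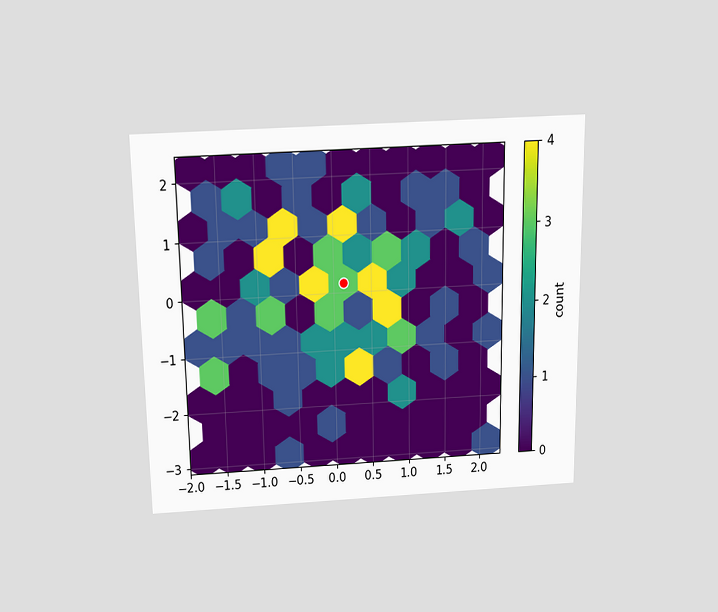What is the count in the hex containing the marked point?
The chart is viewed slightly from above. The marked hex reads 3 on the colorbar.

3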